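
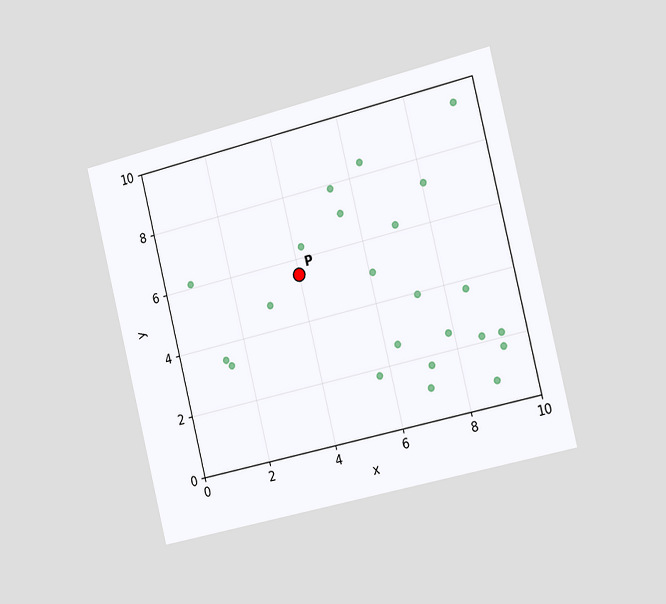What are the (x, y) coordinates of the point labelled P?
The chart is tilted about 14° counter-clockwise and viewed slightly from the right. Following the gridlines from P to each axis, P sits at (4, 5.5).

(4, 5.5)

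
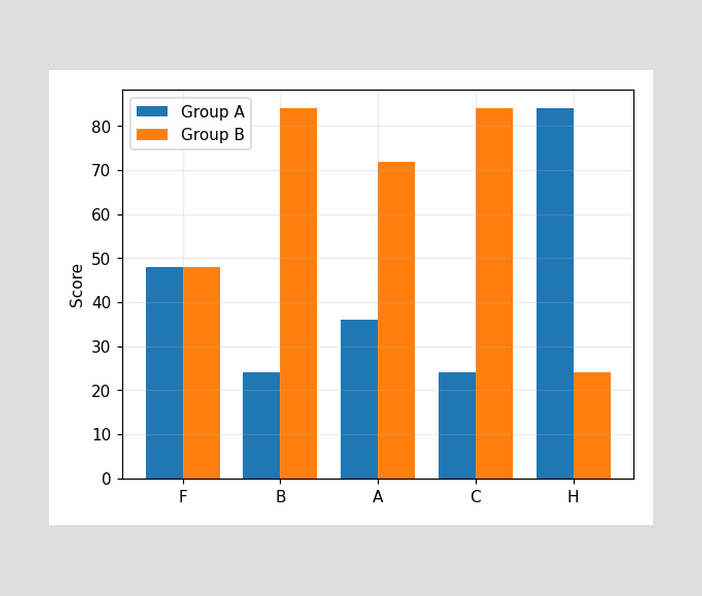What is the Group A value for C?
The Group A bar at C reaches 24 on the y-axis.

24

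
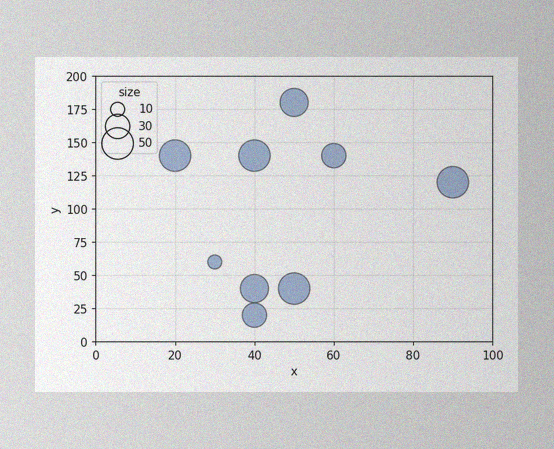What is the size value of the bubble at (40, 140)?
50

The image has some photo noise and uneven lighting. Matching the bubble at (40, 140) against the size legend gives 50.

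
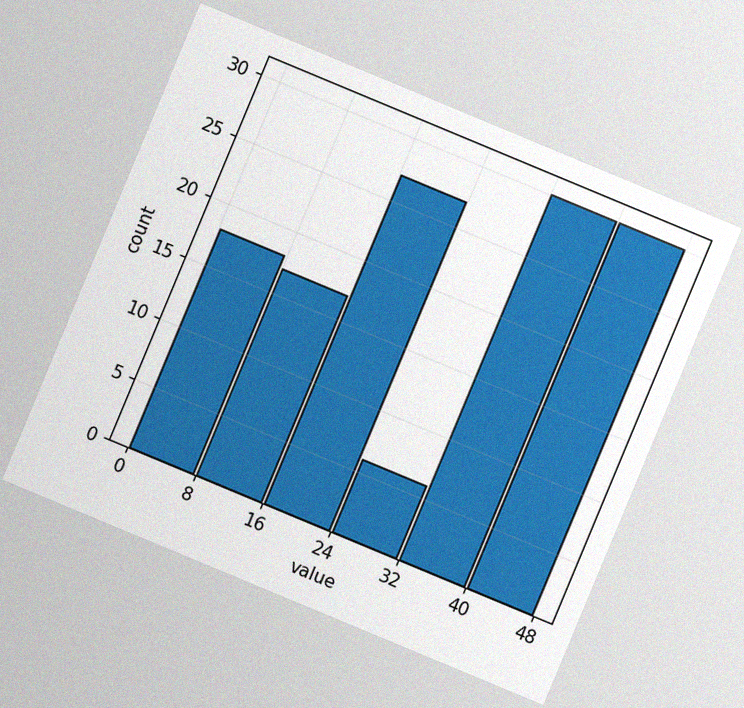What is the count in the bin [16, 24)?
The chart is tilted about 23° clockwise, with some photo noise. The [16, 24) bin has height 27.

27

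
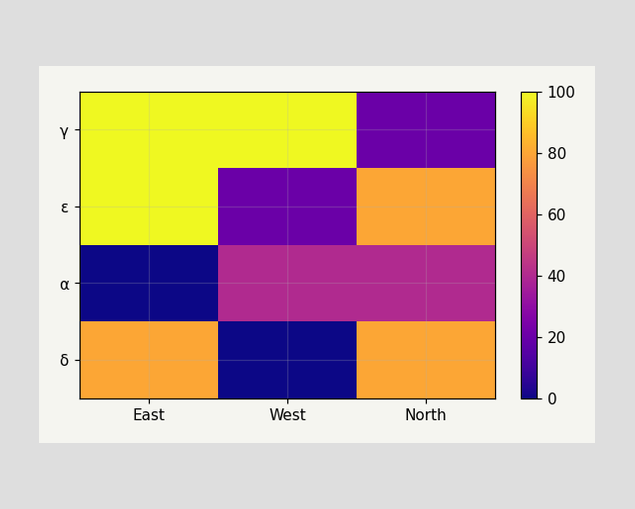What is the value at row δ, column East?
Matching cell (δ, East) against the colorbar gives 80.

80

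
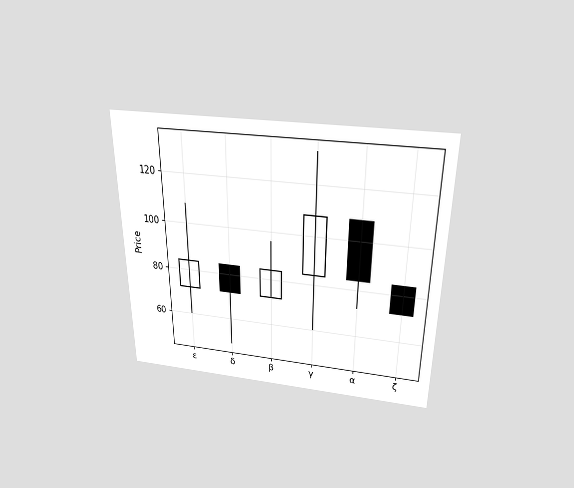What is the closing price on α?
84

The chart is viewed slightly from above. The α candle closes at 84.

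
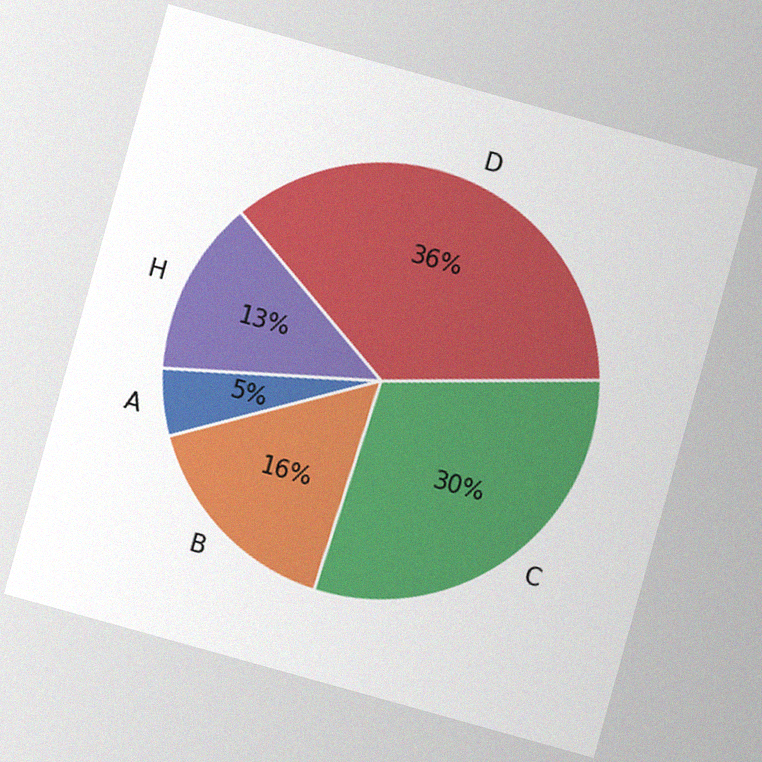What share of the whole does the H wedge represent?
The chart is tilted about 16° clockwise, with some photo noise. The H slice takes up 13% of the pie.

13%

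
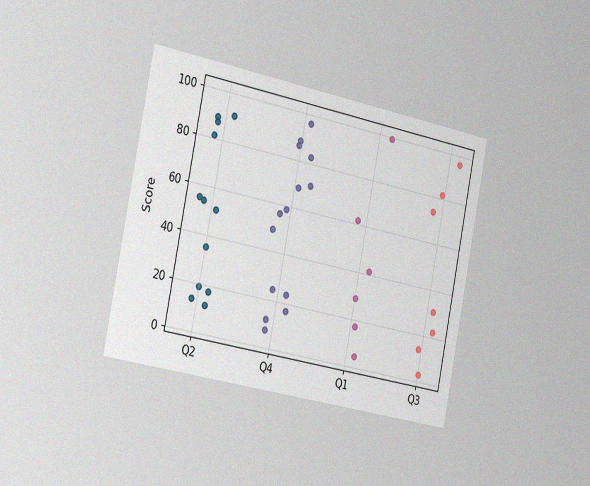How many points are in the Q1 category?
The chart is tilted about 11° clockwise and viewed slightly from the left, with some photo noise. Counting the markers in the Q1 column gives 6.

6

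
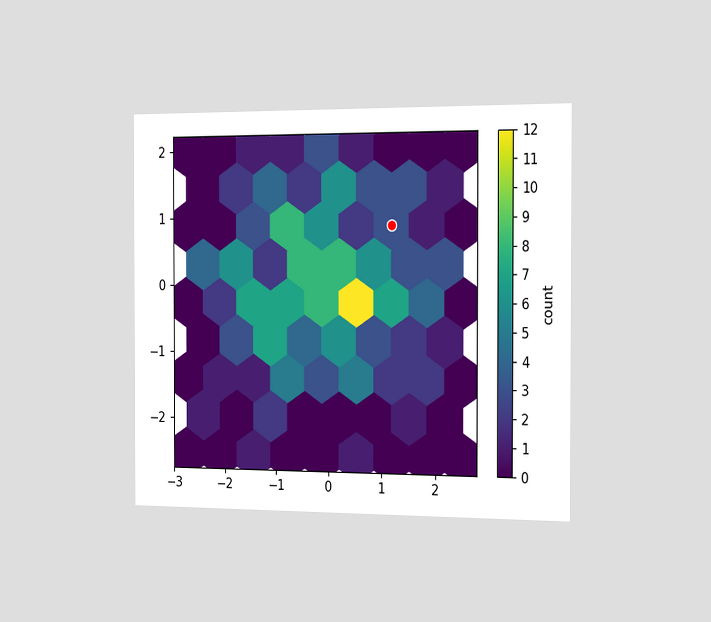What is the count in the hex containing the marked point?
The chart is viewed slightly from the right. The marked hex reads 3 on the colorbar.

3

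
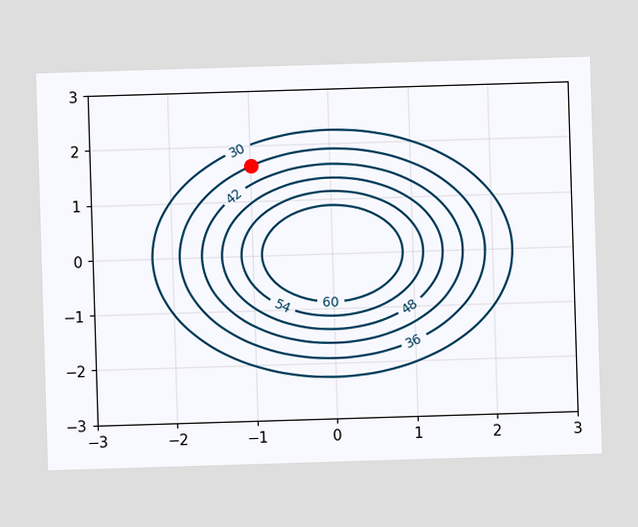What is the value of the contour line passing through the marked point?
The marked point sits on the contour labelled 36.

36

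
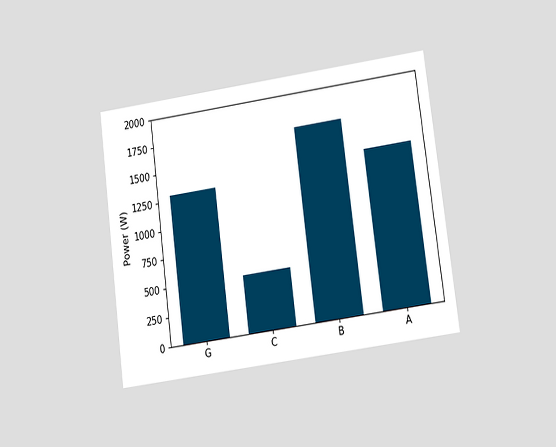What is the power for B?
The chart is tilted about 7° counter-clockwise and viewed at a slight angle. Reading along the chart's y-axis, the B bar reaches 1700W.

1700W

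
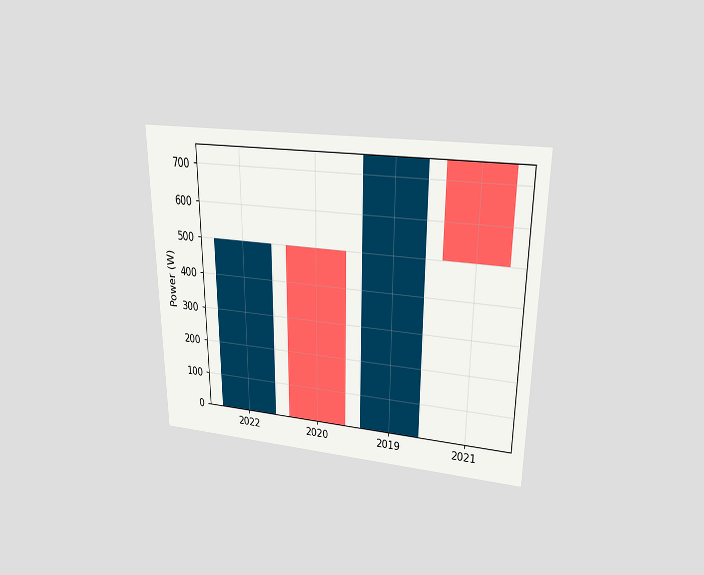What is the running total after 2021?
The chart is viewed slightly from above. After 2021 the running total reaches 500W.

500W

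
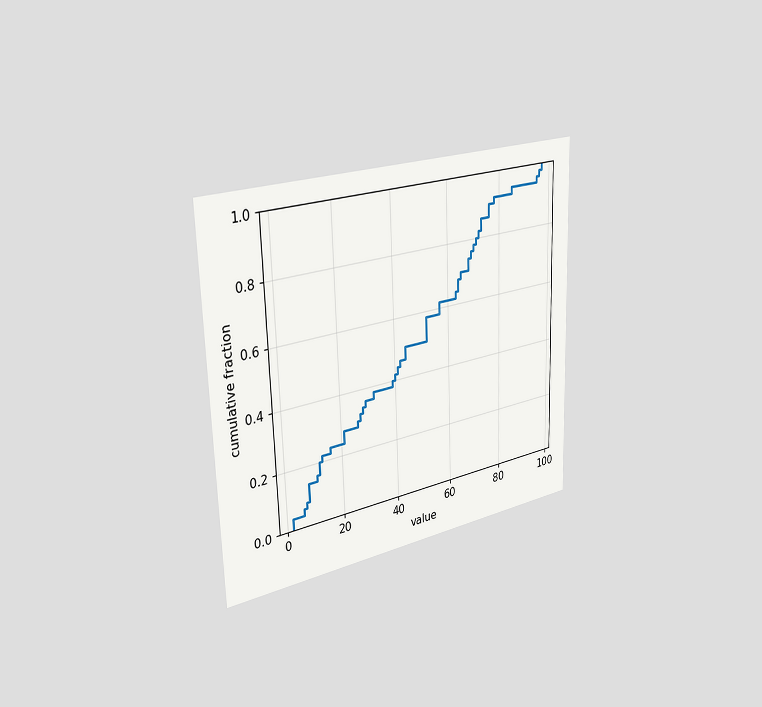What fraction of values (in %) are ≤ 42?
The chart is viewed slightly from the left. At x=42 the ECDF step is at 46%.

46%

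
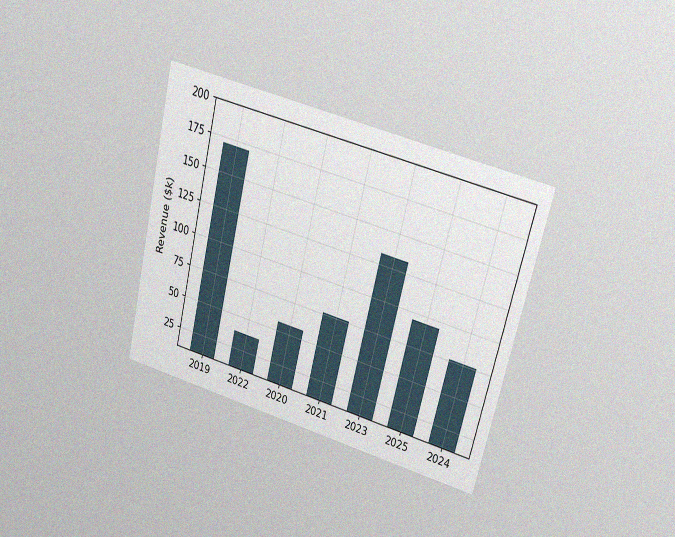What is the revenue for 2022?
$38k

The chart is tilted about 14° clockwise and viewed at a slight angle, with some photo noise. Reading along the chart's y-axis, the 2022 bar reaches $38k.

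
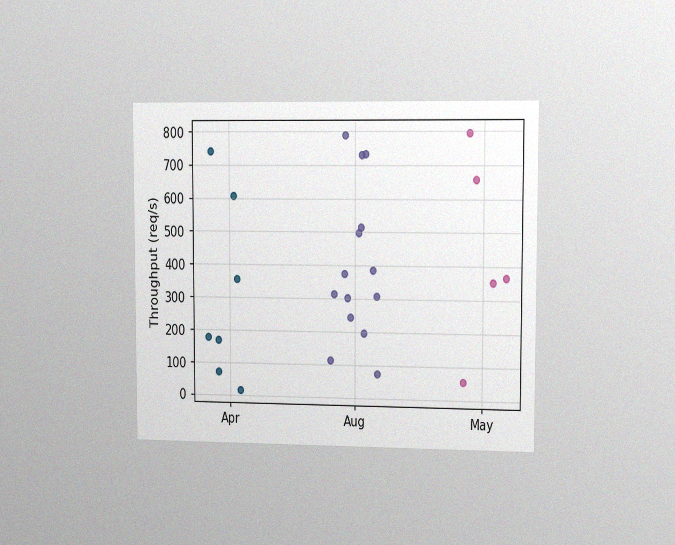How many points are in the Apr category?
The chart is viewed slightly from the right, with some photo noise. Counting the markers in the Apr column gives 7.

7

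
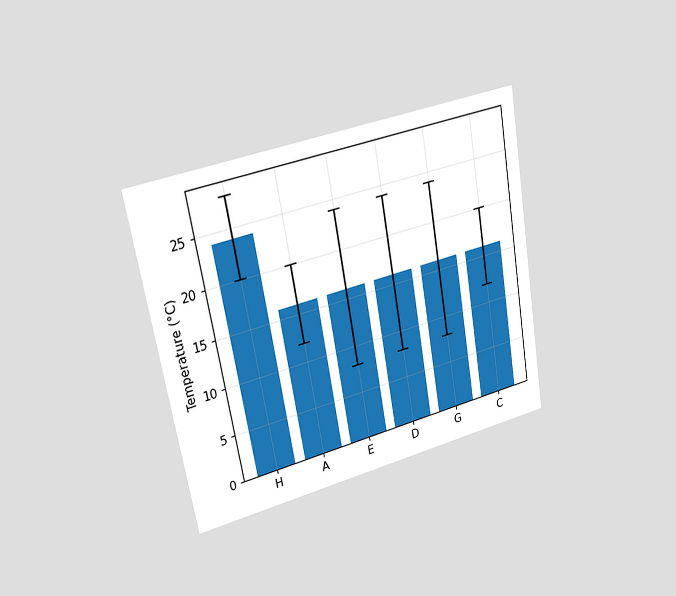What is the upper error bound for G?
The chart is tilted about 10° counter-clockwise and viewed slightly from the left. The G bar's upper whisker reaches 24°C.

24°C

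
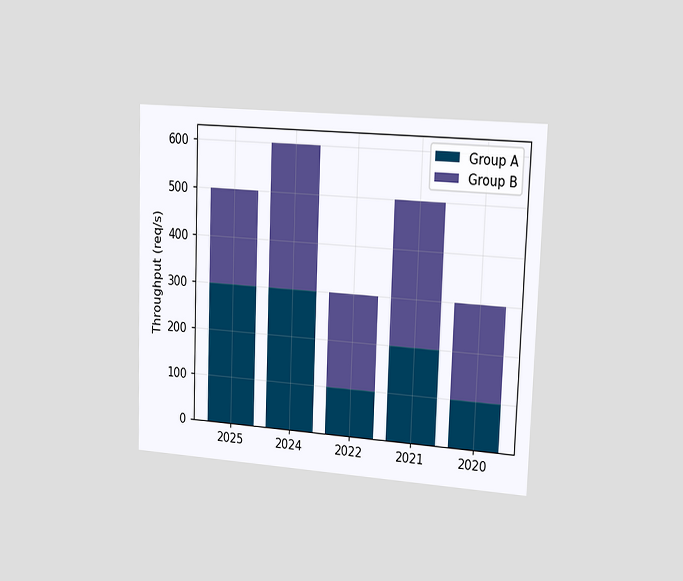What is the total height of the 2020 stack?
300req/s

The chart is tilted about 2° clockwise and viewed slightly from the right. The 2020 stack's top reaches 300req/s on the y-axis.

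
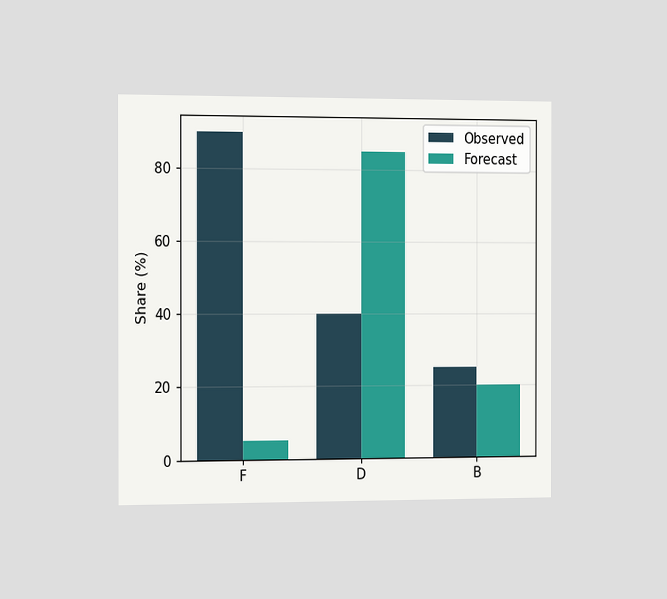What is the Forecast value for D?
85%

The chart is viewed slightly from the left. The Forecast bar at D reaches 85% on the y-axis.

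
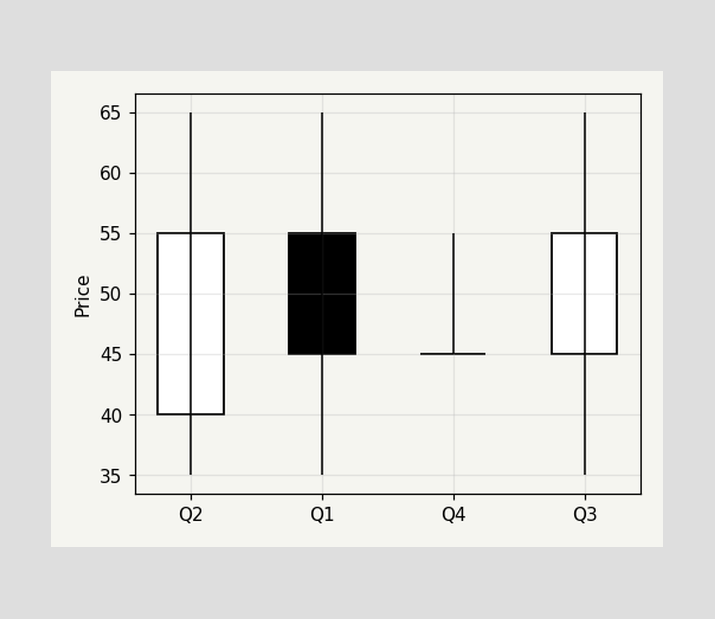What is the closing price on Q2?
The Q2 candle closes at 55.

55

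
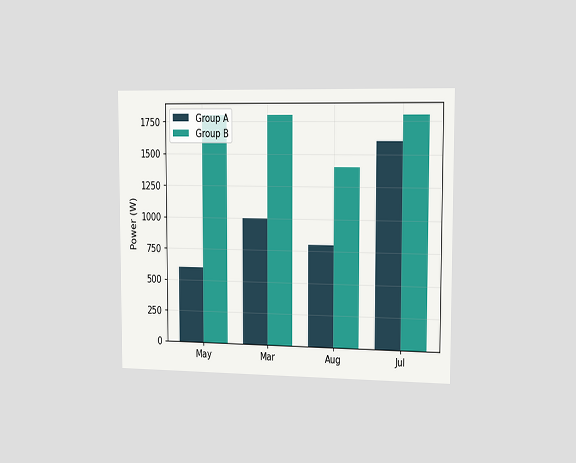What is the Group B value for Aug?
1400W

The chart is viewed slightly from the right. The Group B bar at Aug reaches 1400W on the y-axis.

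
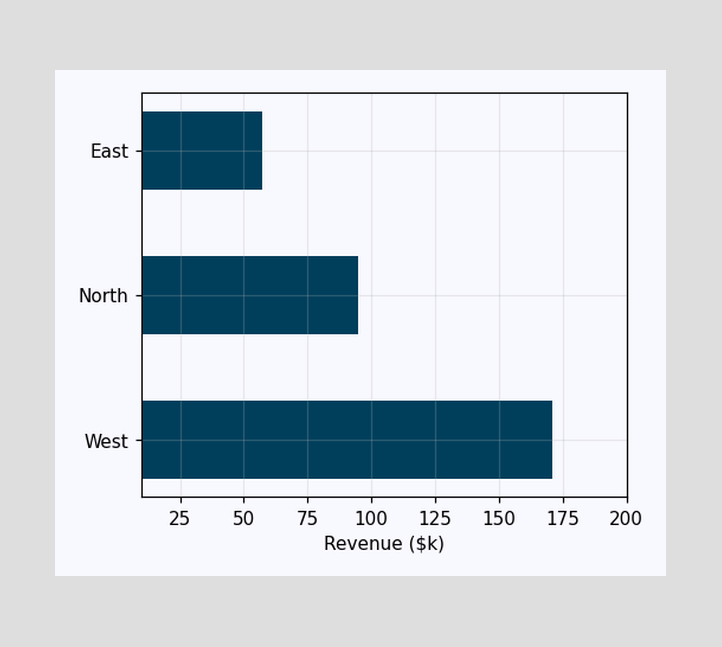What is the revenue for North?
Reading along the chart's x-axis, the North bar reaches $95k.

$95k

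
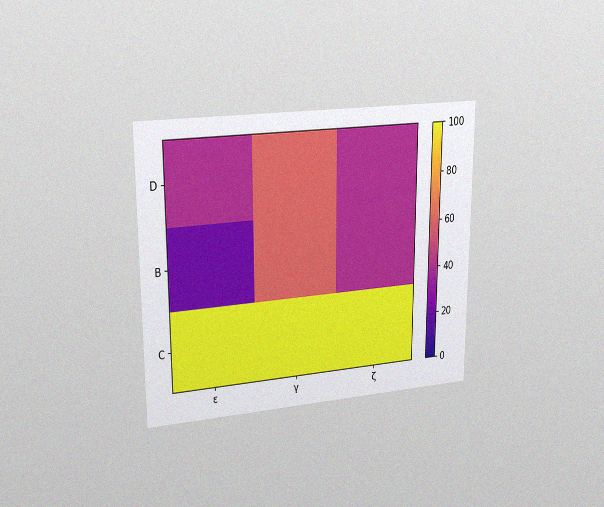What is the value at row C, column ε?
The chart is viewed at a slight angle, with some photo noise. Matching cell (C, ε) against the colorbar gives 100.

100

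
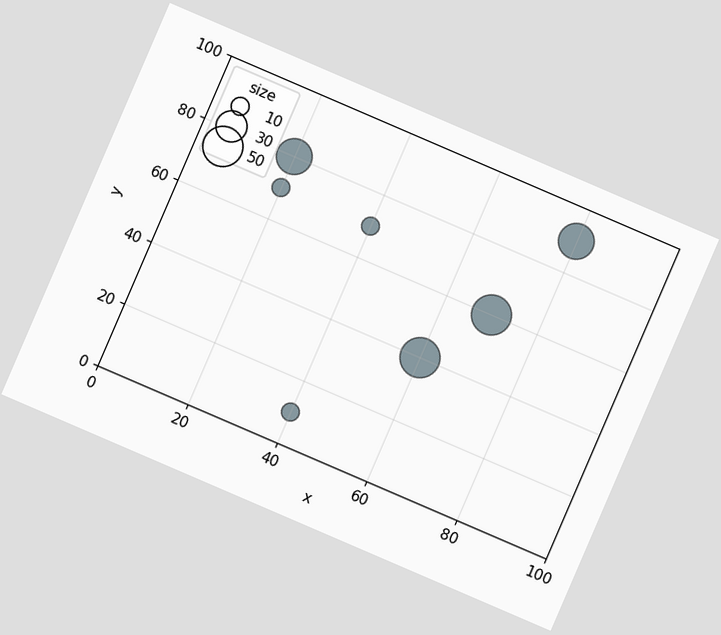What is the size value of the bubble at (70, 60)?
50

The chart is tilted about 23° clockwise. Matching the bubble at (70, 60) against the size legend gives 50.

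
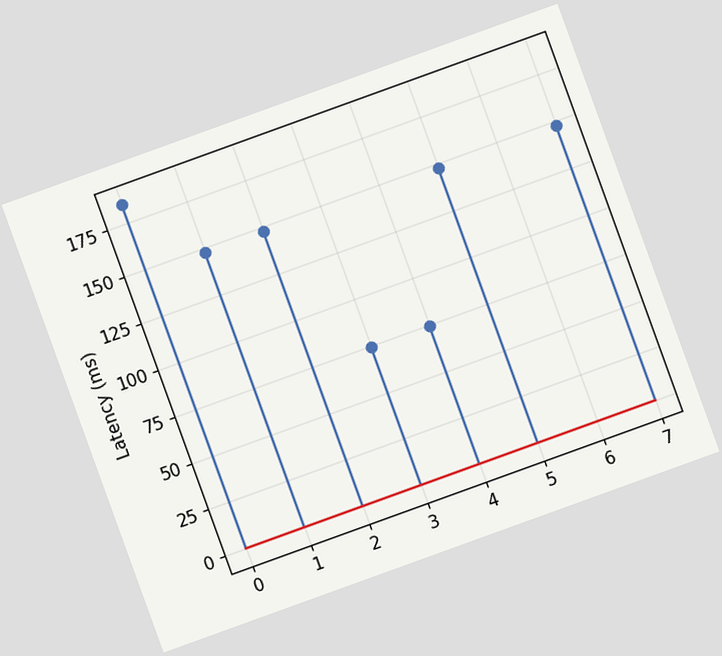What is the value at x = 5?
148ms

The chart is tilted about 20° counter-clockwise. The stem at x=5 reaches 148ms.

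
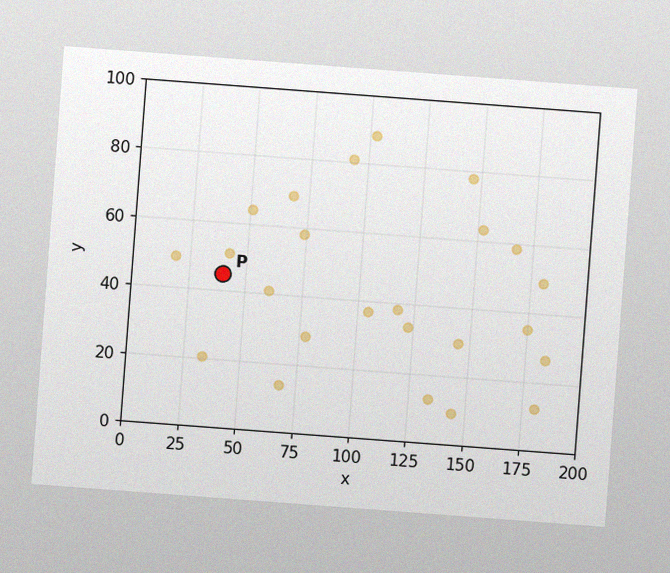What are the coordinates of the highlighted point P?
The chart is tilted about 4° clockwise, with some photo noise. Following the gridlines from P to each axis, P sits at (40, 45).

(40, 45)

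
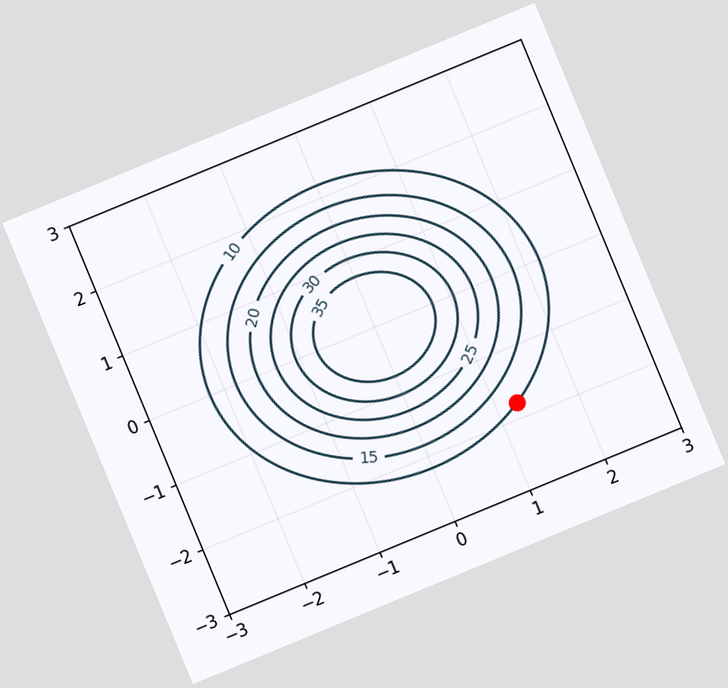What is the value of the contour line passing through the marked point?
10

The chart is tilted about 22° counter-clockwise. The marked point sits on the contour labelled 10.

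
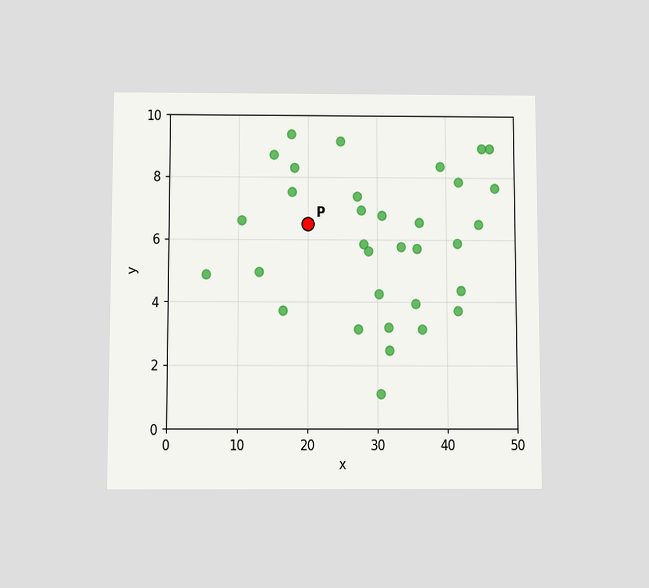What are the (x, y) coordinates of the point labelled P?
The chart is viewed slightly from below. Following the gridlines from P to each axis, P sits at (20, 6.5).

(20, 6.5)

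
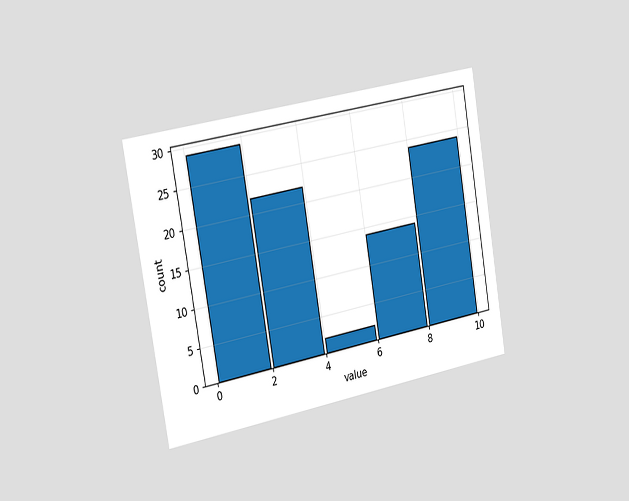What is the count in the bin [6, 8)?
14

The chart is tilted about 10° counter-clockwise and viewed slightly from the left. The [6, 8) bin has height 14.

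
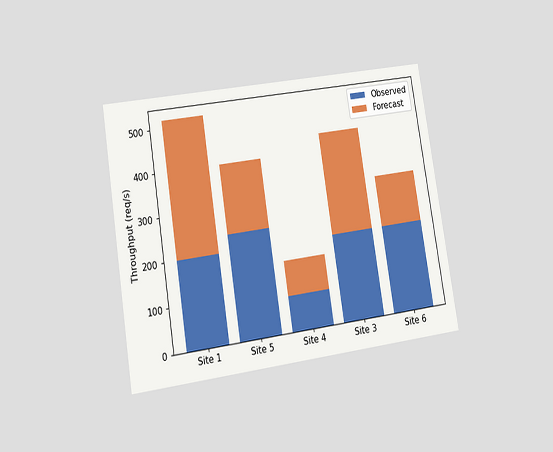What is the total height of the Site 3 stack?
440req/s

The chart is tilted about 9° counter-clockwise and viewed at a slight angle. The Site 3 stack's top reaches 440req/s on the y-axis.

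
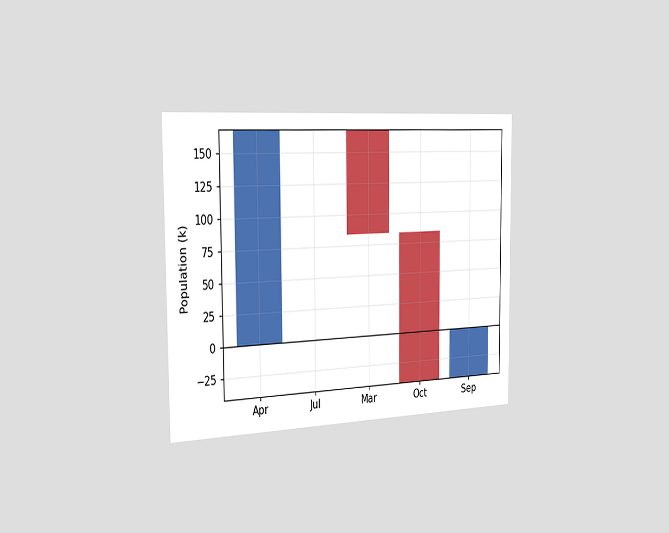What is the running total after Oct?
-42k

The chart is viewed slightly from the left. After Oct the running total reaches -42k.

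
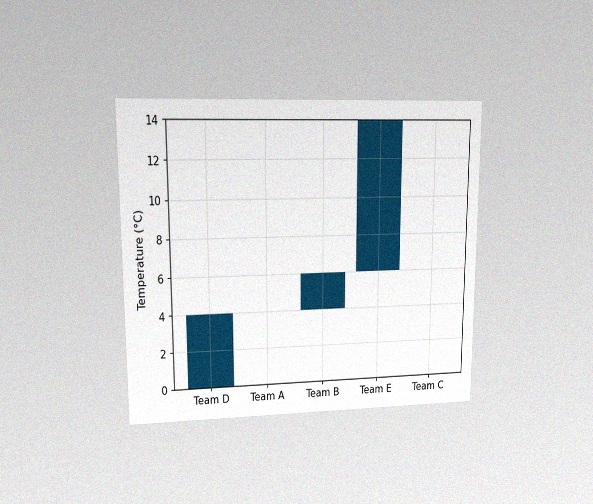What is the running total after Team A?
The chart is viewed at a slight angle, with some photo noise. After Team A the running total reaches 4°C.

4°C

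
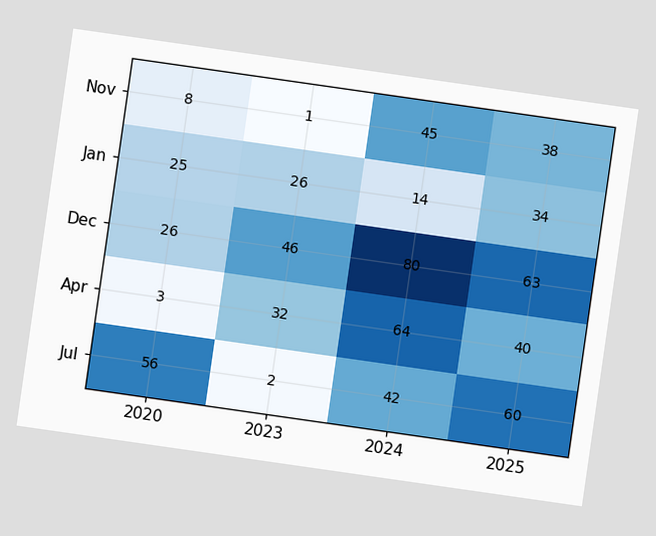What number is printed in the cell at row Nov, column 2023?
The chart is tilted about 8° clockwise. The (Nov, 2023) cell reads 1.

1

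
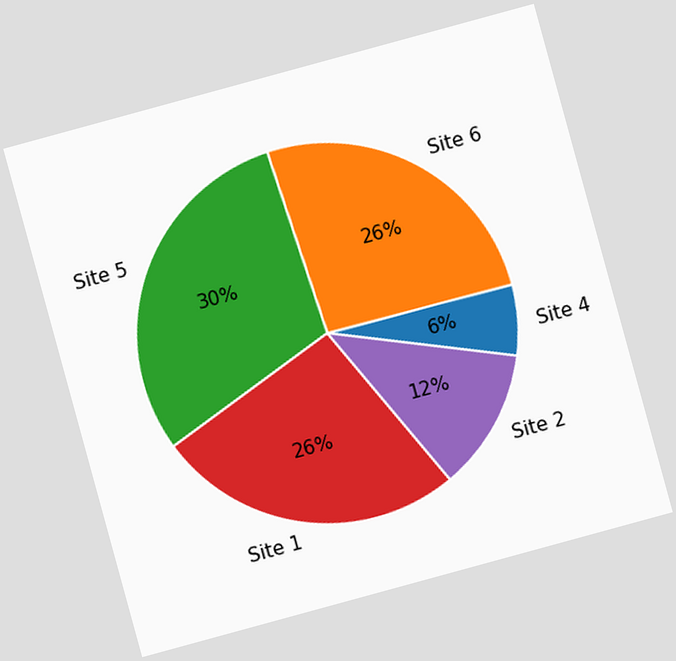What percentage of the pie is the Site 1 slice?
The chart is tilted about 15° counter-clockwise. The Site 1 slice takes up 26% of the pie.

26%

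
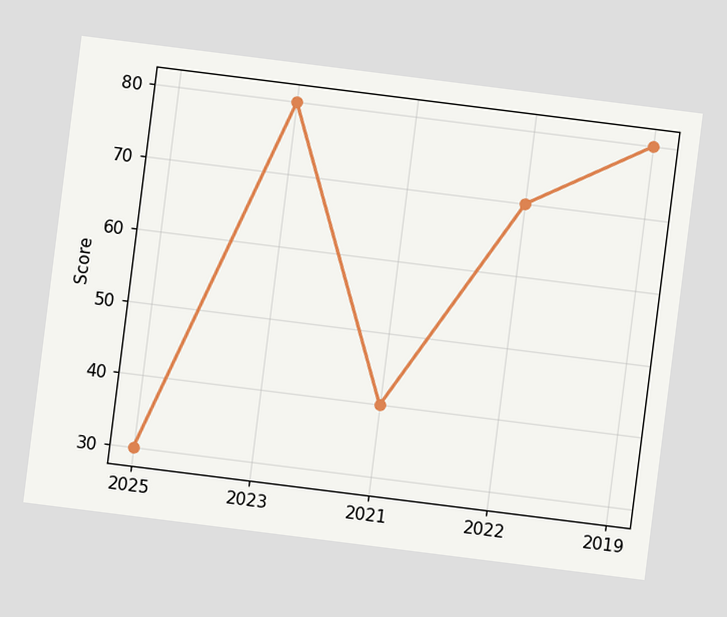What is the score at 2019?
The chart is tilted about 7° clockwise. At 2019, the line is at 80.

80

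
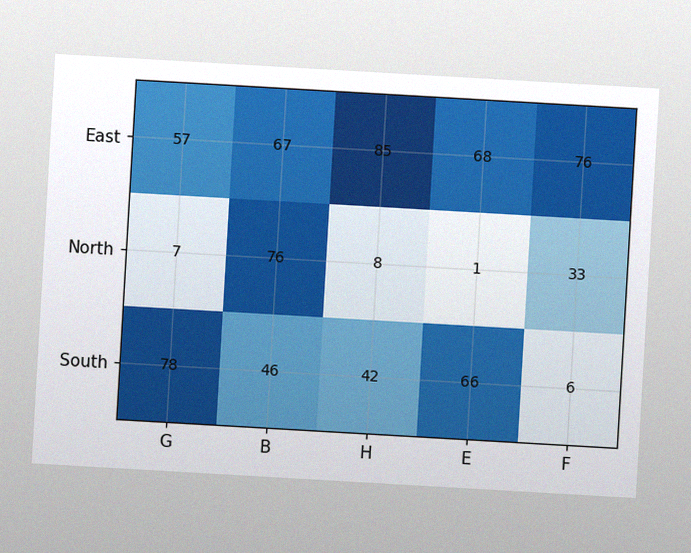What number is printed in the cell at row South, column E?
The chart is tilted about 3° clockwise, with some photo noise. The (South, E) cell reads 66.

66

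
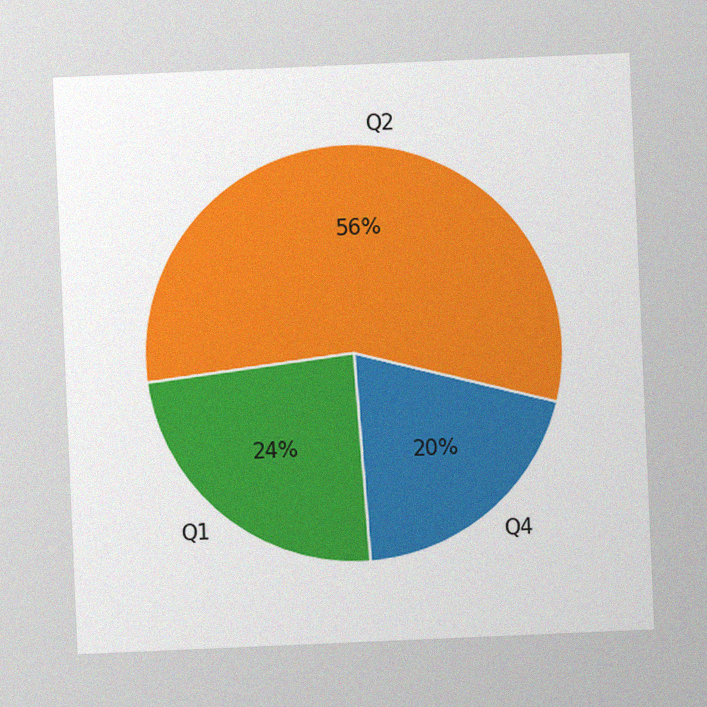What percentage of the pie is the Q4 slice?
The chart is tilted about 2° counter-clockwise, with some photo noise. The Q4 slice takes up 20% of the pie.

20%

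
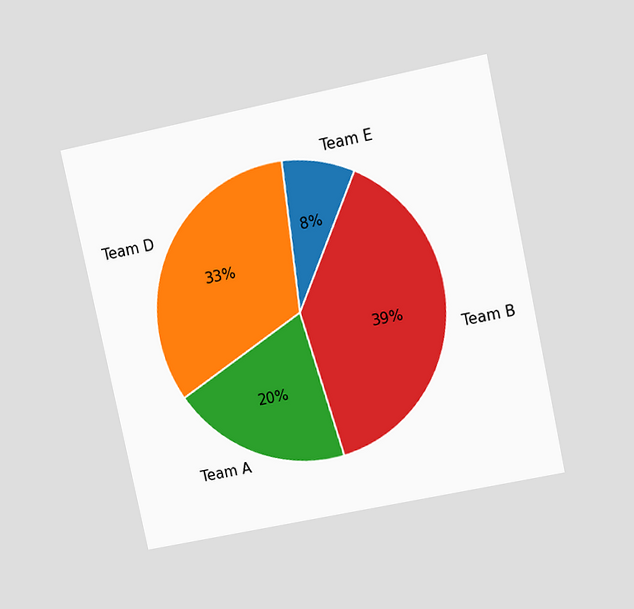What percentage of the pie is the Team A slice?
20%

The chart is tilted about 12° counter-clockwise and viewed at a slight angle. The Team A slice takes up 20% of the pie.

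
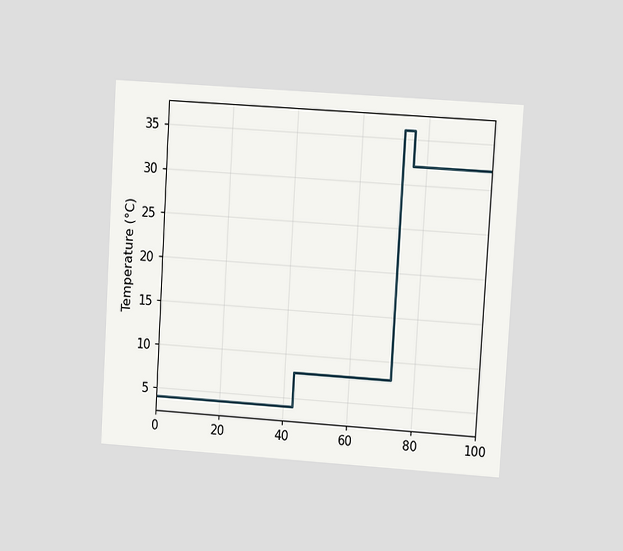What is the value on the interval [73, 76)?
The chart is tilted about 3° clockwise and viewed at a slight angle. On [73, 76) the step sits at 36°C.

36°C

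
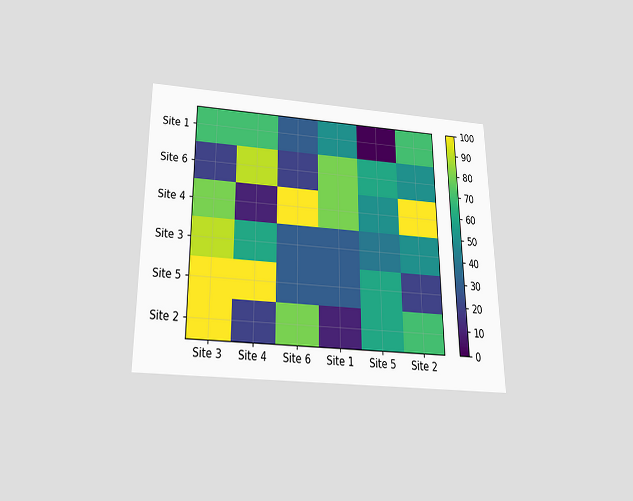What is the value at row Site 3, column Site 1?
30

The chart is viewed slightly from below. Matching cell (Site 3, Site 1) against the colorbar gives 30.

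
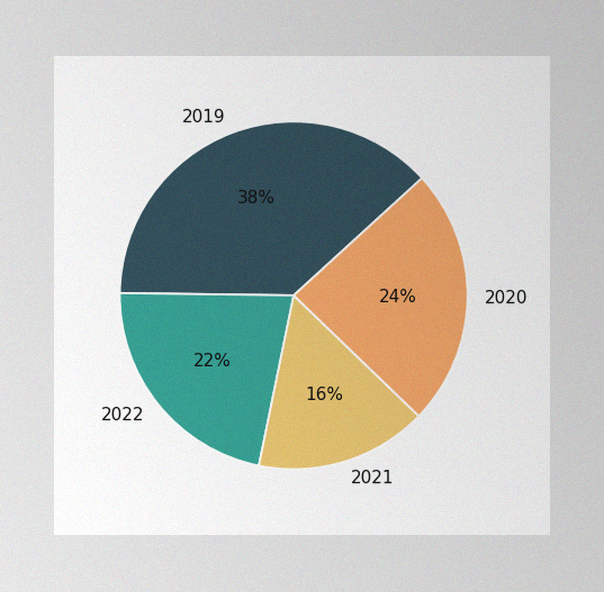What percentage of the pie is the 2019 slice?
The image has some photo noise and uneven lighting. The 2019 slice takes up 38% of the pie.

38%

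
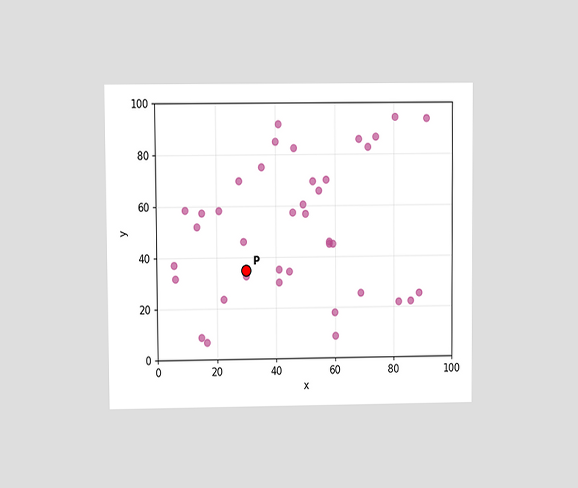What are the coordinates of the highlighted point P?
The chart is viewed at a slight angle. Following the gridlines from P to each axis, P sits at (30, 35).

(30, 35)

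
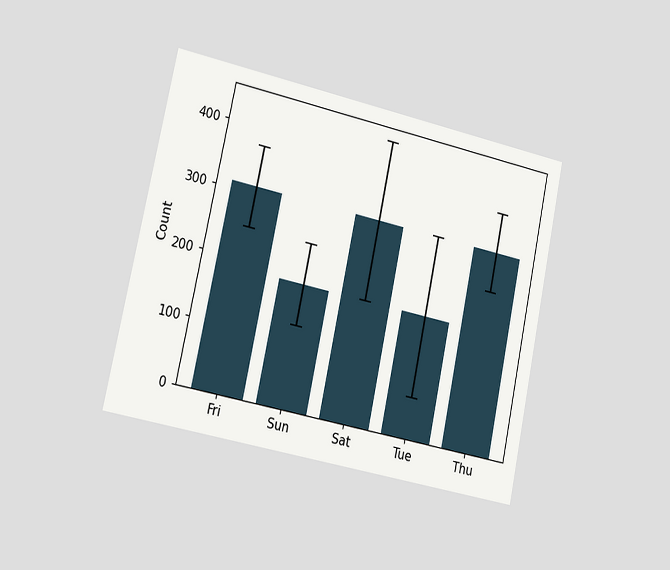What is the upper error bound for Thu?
372

The chart is tilted about 12° clockwise and viewed slightly from the left. The Thu bar's upper whisker reaches 372.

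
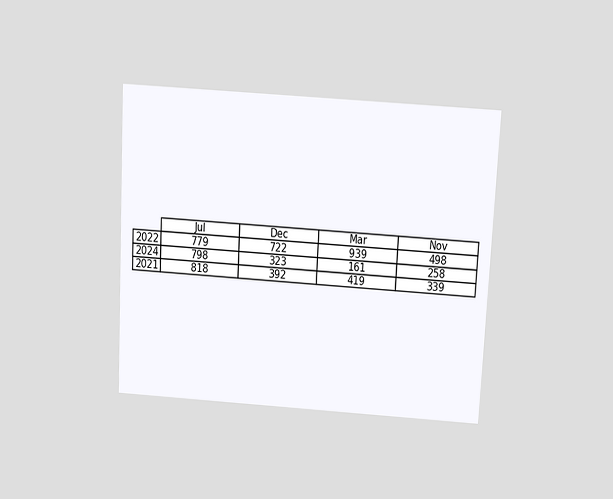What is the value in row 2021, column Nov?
339

The chart is tilted about 3° clockwise and viewed slightly from above. The (2021, Nov) cell reads 339.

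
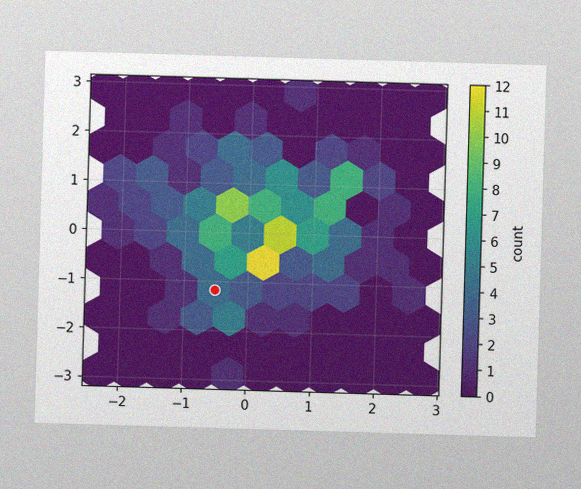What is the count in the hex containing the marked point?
4

The image has some photo noise and uneven lighting. The marked hex reads 4 on the colorbar.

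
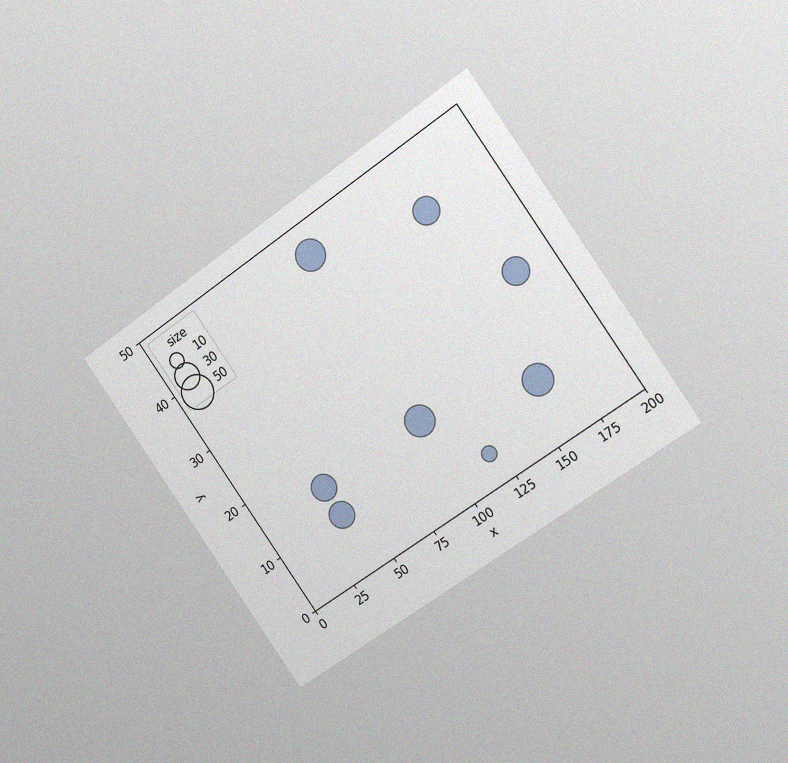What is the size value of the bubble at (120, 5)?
10

The chart is tilted about 35° counter-clockwise and viewed slightly from the right, with some photo noise. Matching the bubble at (120, 5) against the size legend gives 10.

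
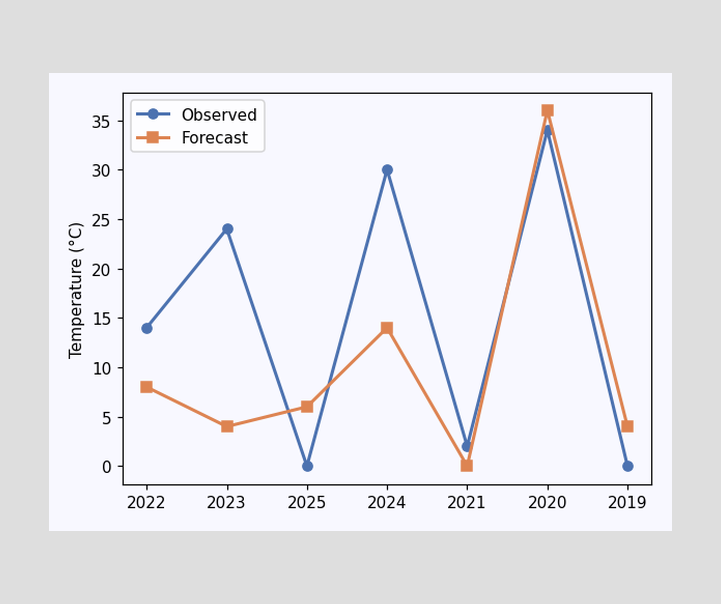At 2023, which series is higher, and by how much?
Observed, by 20°C

At 2023, Observed sits above the other line by 20°C.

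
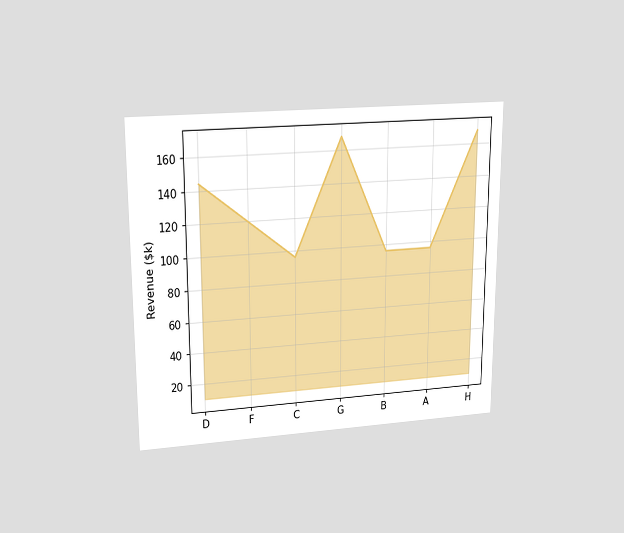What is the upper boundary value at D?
$144k

The chart is viewed slightly from above. At D the upper boundary is at $144k.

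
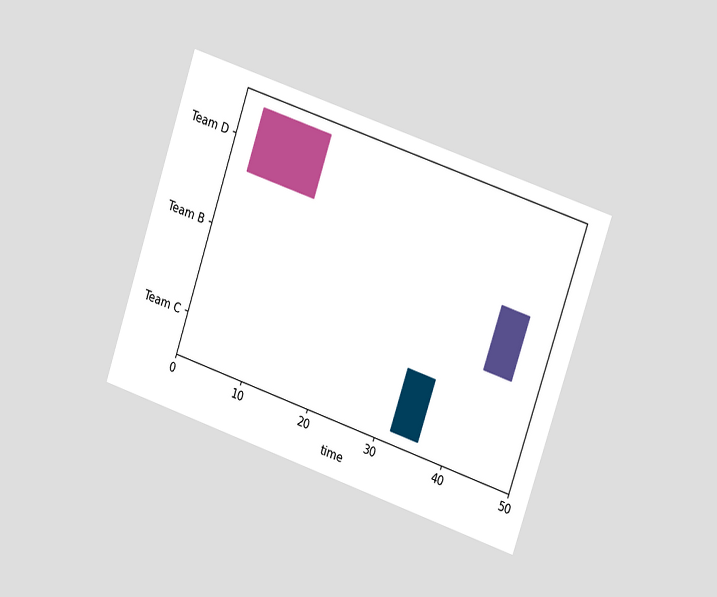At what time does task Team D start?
3

The chart is tilted about 19° clockwise and viewed slightly from the right. The Team D bar begins at t=3.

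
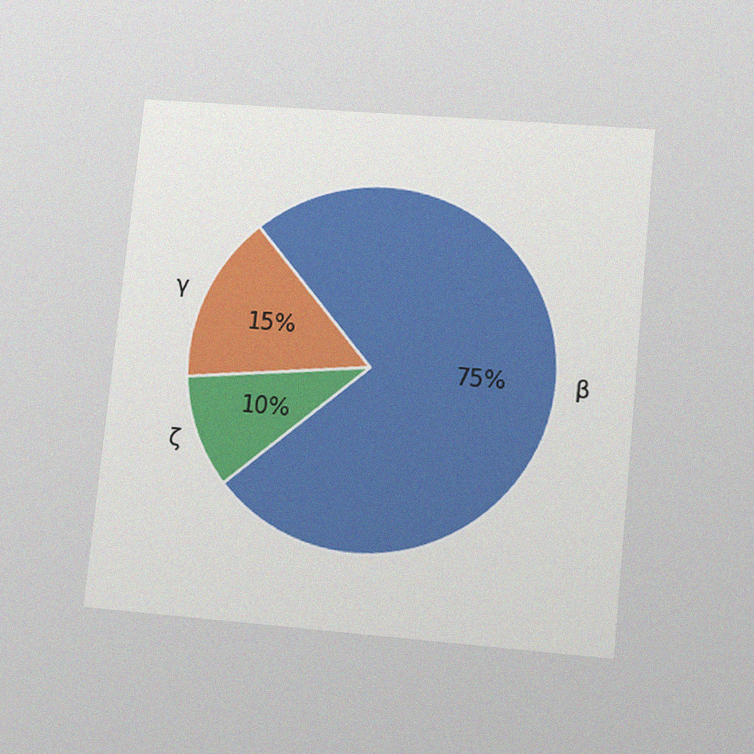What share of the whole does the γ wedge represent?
15%

The chart is tilted about 6° clockwise and viewed slightly from below, with some photo noise. The γ slice takes up 15% of the pie.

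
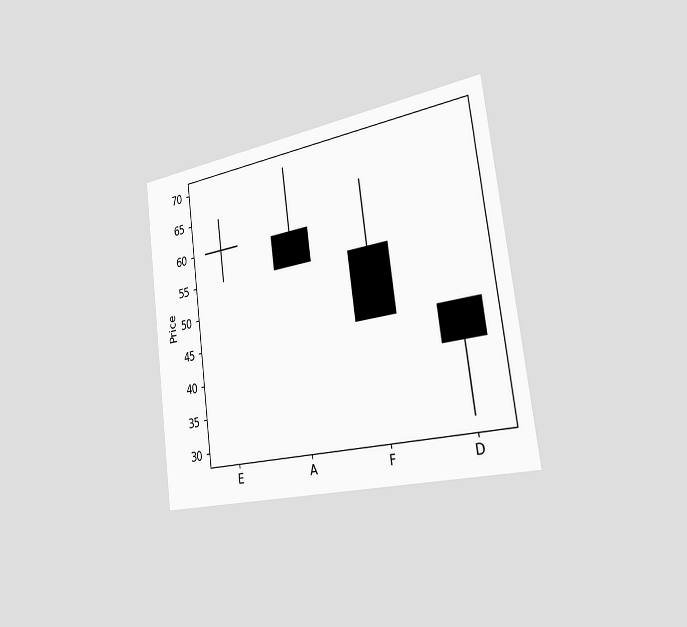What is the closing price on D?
The chart is tilted about 7° counter-clockwise and viewed slightly from the right. The D candle closes at 40.

40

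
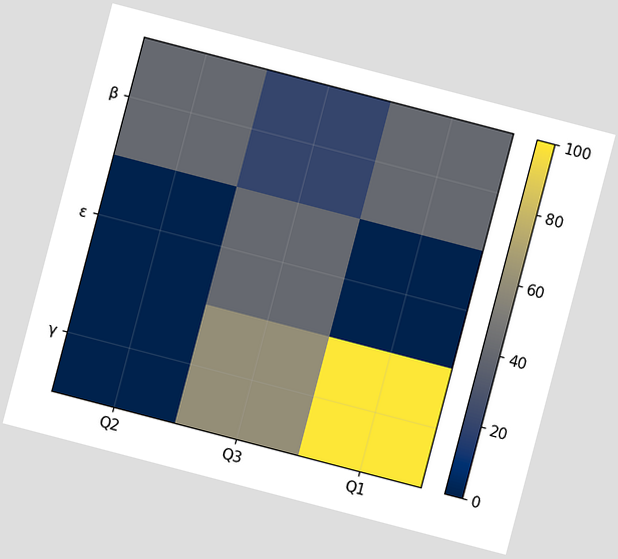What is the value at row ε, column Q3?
The chart is tilted about 15° clockwise. Matching cell (ε, Q3) against the colorbar gives 40.

40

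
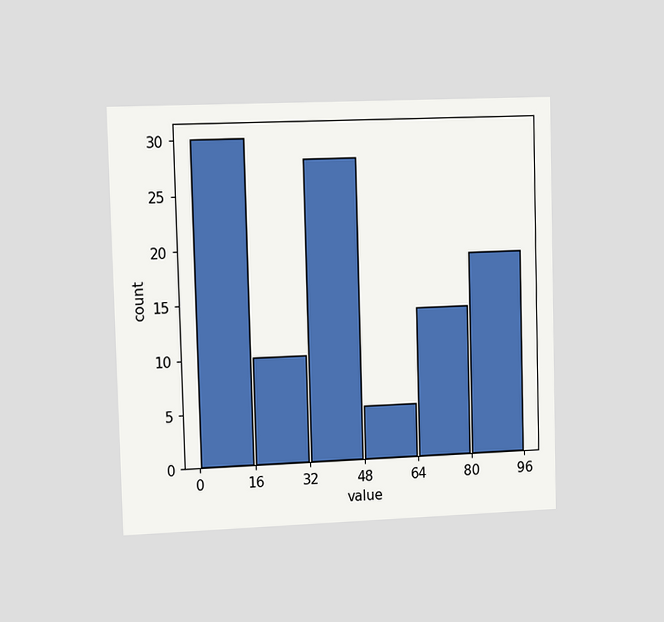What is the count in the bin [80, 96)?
The chart is viewed slightly from the left. The [80, 96) bin has height 19.

19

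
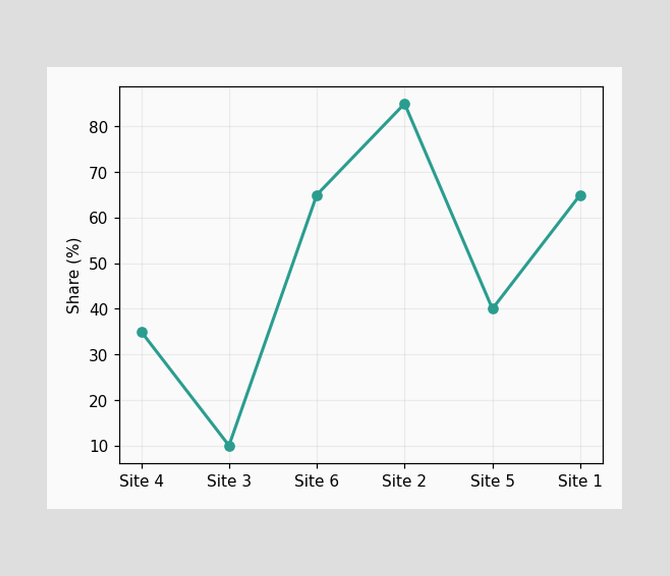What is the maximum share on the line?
85%

The highest point is at Site 2, and reading across to the y-axis gives 85%.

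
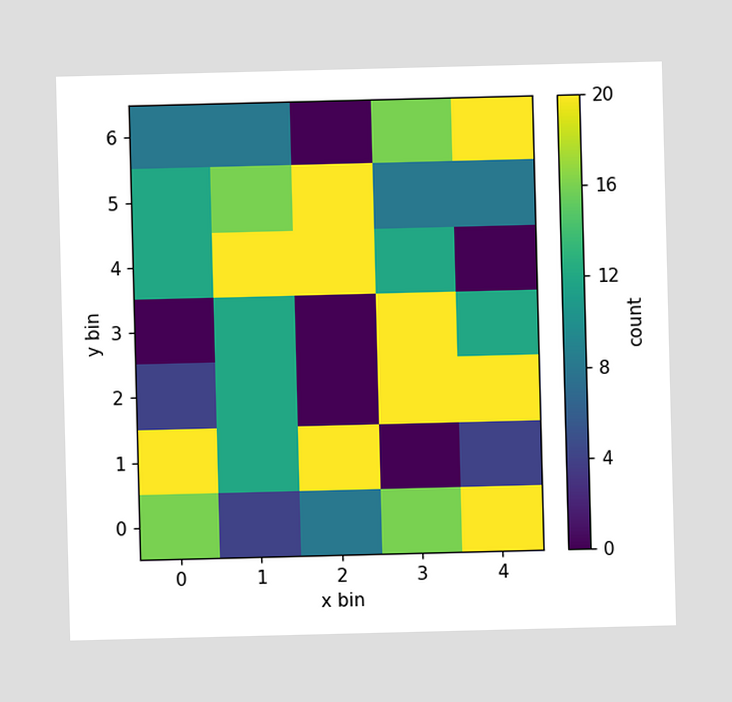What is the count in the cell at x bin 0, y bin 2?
4

Matching the cell (0, 2) against the colorbar gives 4.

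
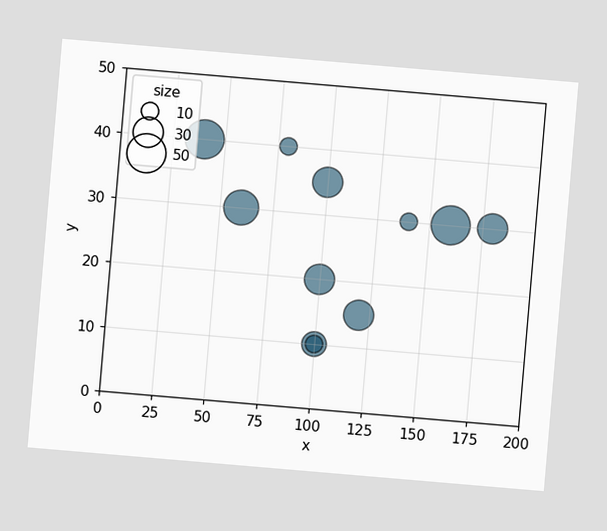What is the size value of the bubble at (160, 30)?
50

The chart is tilted about 5° clockwise. Matching the bubble at (160, 30) against the size legend gives 50.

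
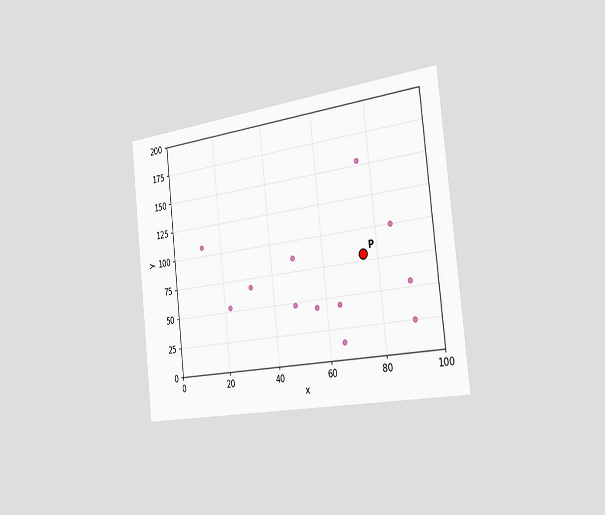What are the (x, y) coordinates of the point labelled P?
The chart is tilted about 6° counter-clockwise and viewed slightly from the right. Following the gridlines from P to each axis, P sits at (75, 80).

(75, 80)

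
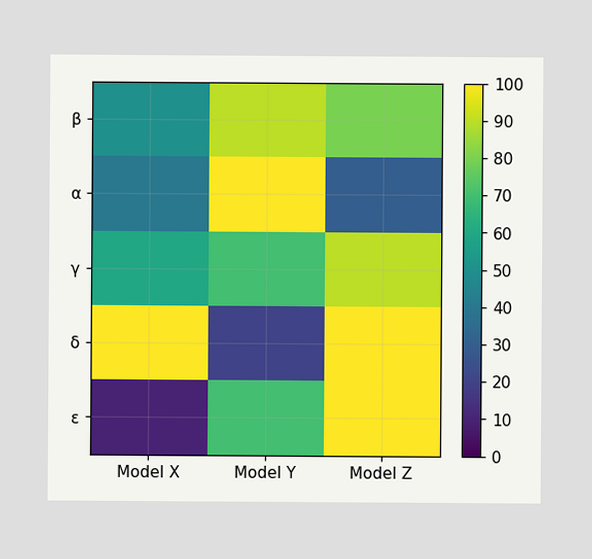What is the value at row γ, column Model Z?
Matching cell (γ, Model Z) against the colorbar gives 90.

90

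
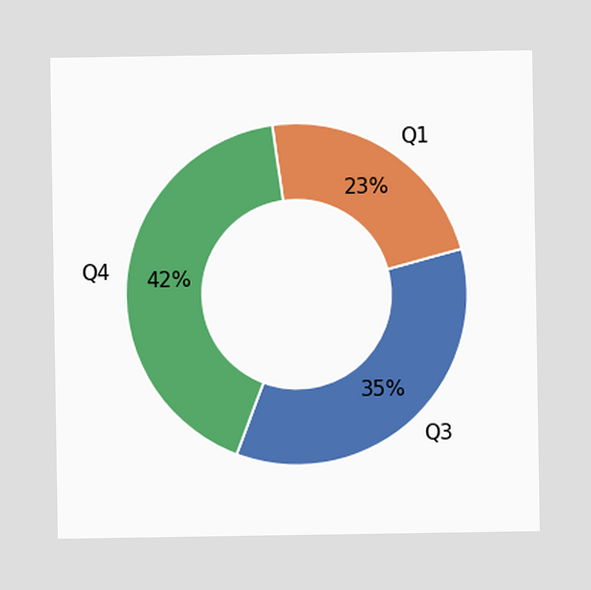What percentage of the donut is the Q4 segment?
The Q4 segment takes up 42% of the ring.

42%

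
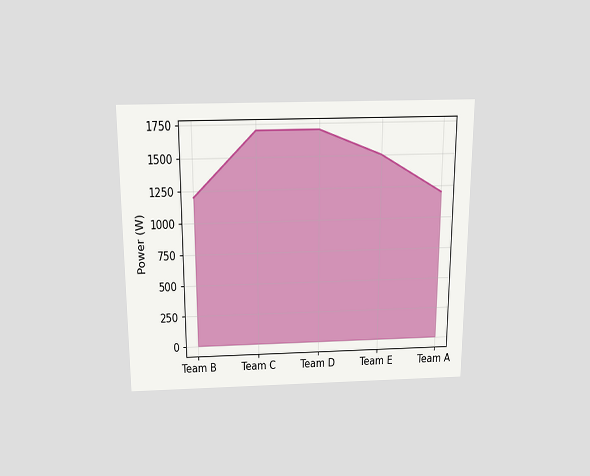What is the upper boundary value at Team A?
The chart is viewed slightly from above. At Team A the upper boundary is at 1200W.

1200W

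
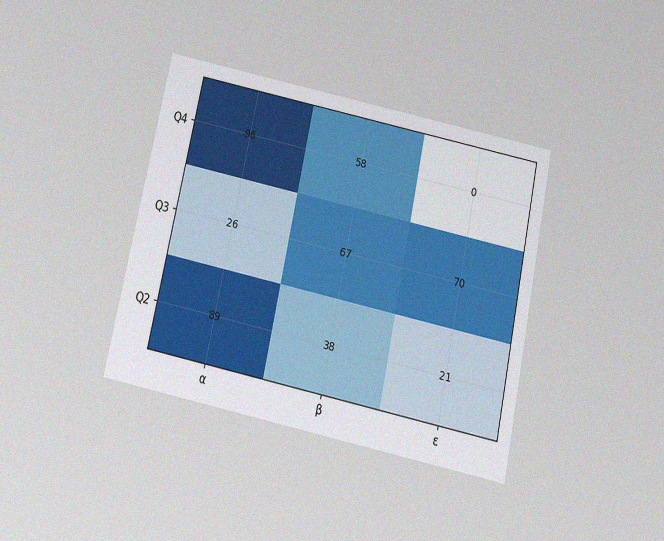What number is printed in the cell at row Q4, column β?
The chart is tilted about 12° clockwise and viewed slightly from below, with some photo noise. The (Q4, β) cell reads 58.

58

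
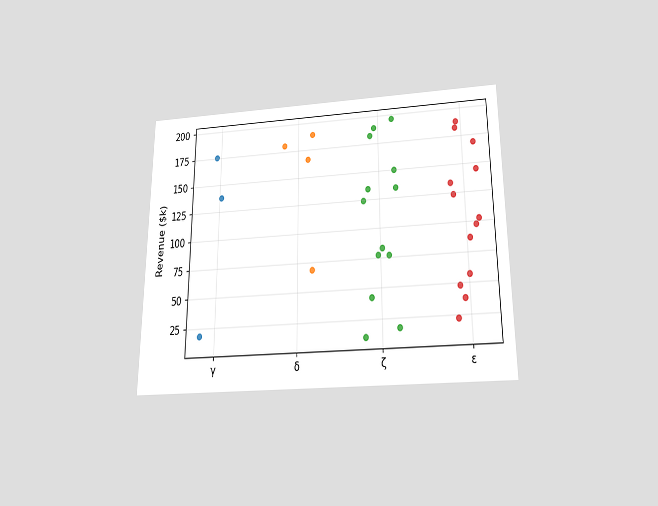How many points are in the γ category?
3

The chart is viewed slightly from below. Counting the markers in the γ column gives 3.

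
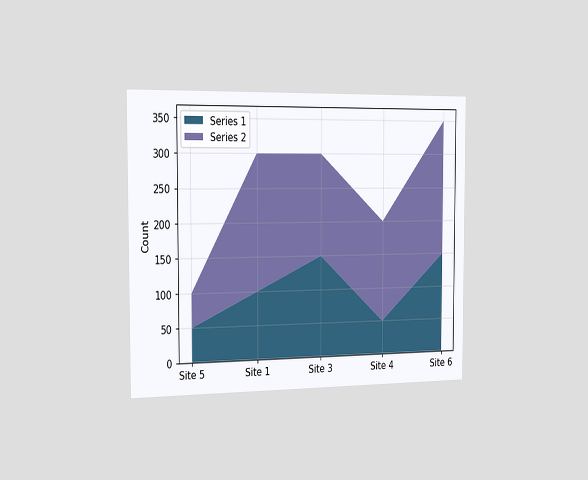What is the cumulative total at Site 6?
The chart is viewed slightly from the left. The stacked total at Site 6 reaches 350.

350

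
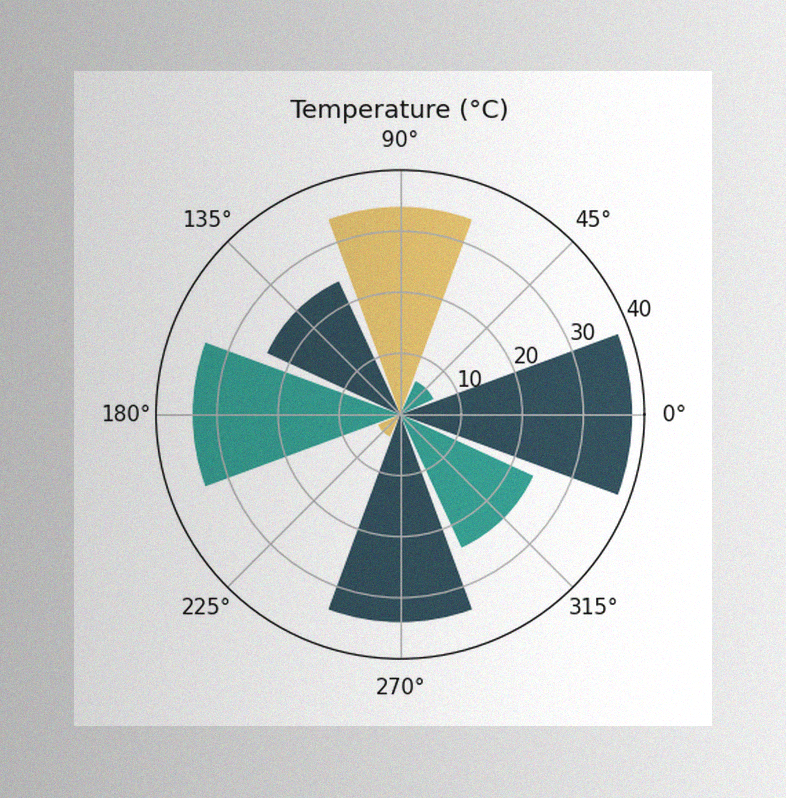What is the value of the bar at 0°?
The image has some photo noise and uneven lighting. The bar at 0° reaches 38°C on the radial axis.

38°C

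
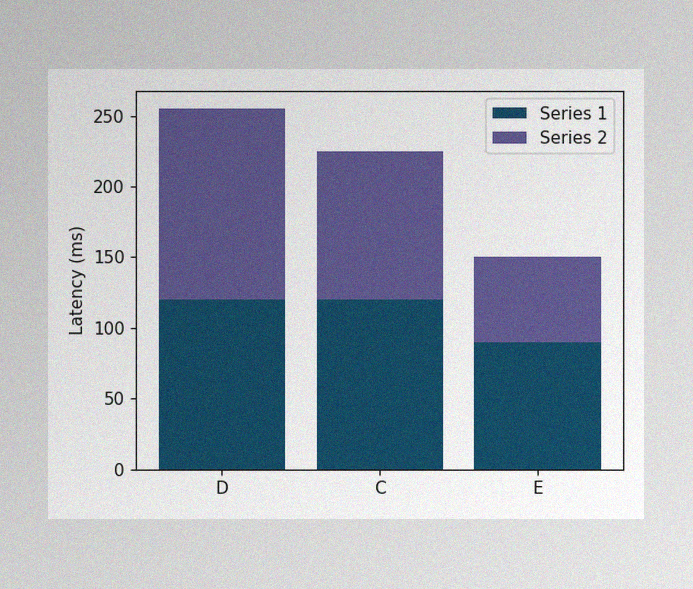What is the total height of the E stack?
The image has some photo noise and uneven lighting. The E stack's top reaches 150ms on the y-axis.

150ms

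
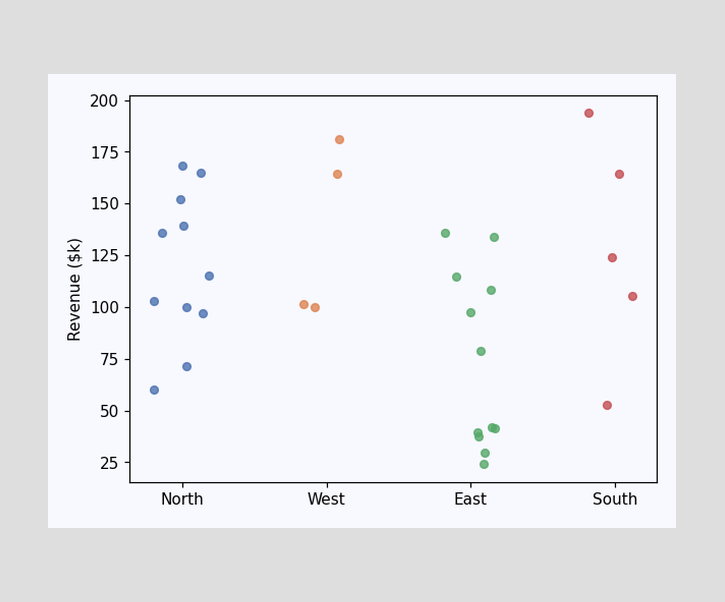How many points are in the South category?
Counting the markers in the South column gives 5.

5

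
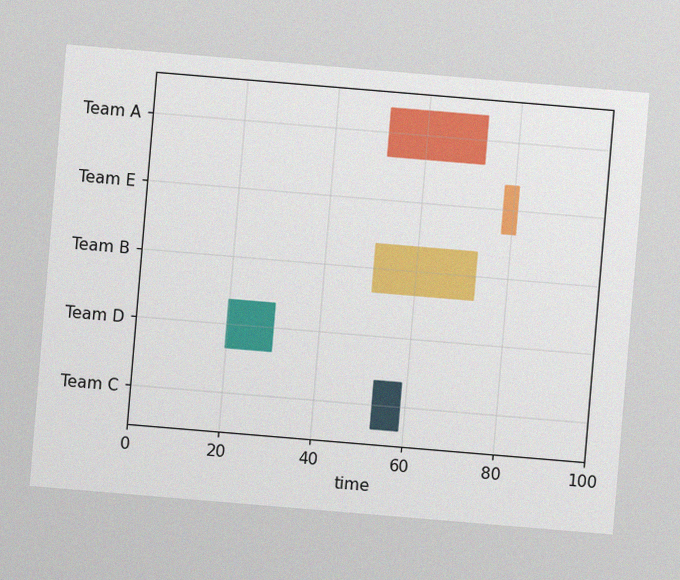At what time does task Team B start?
51

The chart is tilted about 5° clockwise, with some photo noise. The Team B bar begins at t=51.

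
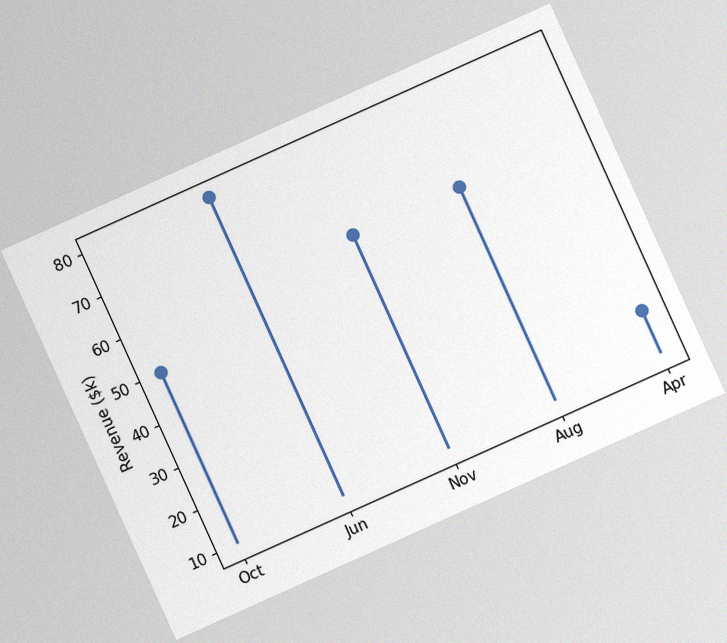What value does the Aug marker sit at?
The chart is tilted about 24° counter-clockwise, with some photo noise. The Aug marker sits at $60k.

$60k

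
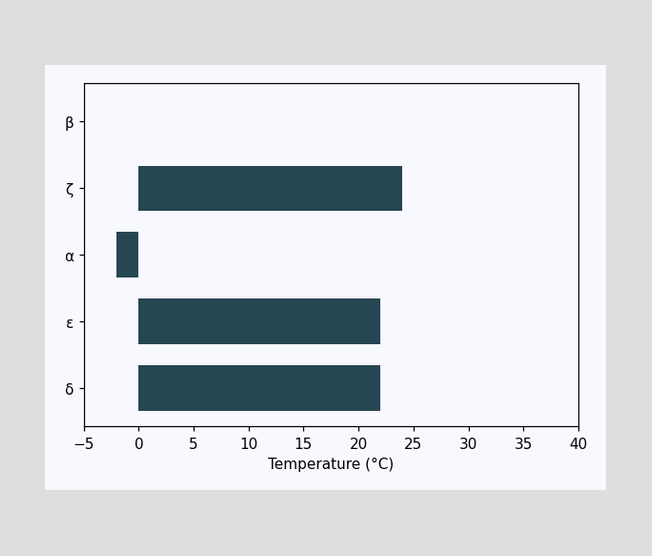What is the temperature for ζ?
24°C

Reading along the chart's x-axis, the ζ bar reaches 24°C.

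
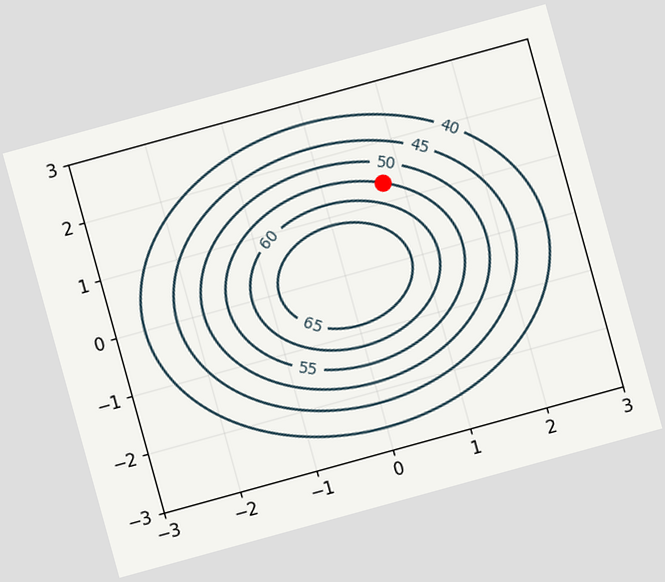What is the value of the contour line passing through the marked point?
55

The chart is tilted about 15° counter-clockwise. The marked point sits on the contour labelled 55.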